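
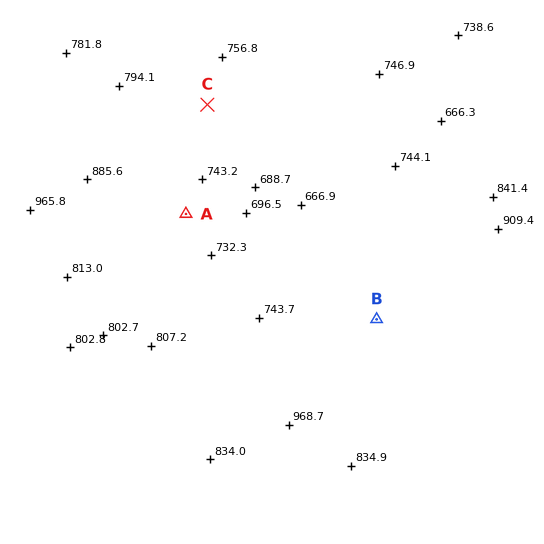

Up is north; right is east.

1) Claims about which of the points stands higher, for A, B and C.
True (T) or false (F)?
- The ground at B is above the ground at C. T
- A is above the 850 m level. F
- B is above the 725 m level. T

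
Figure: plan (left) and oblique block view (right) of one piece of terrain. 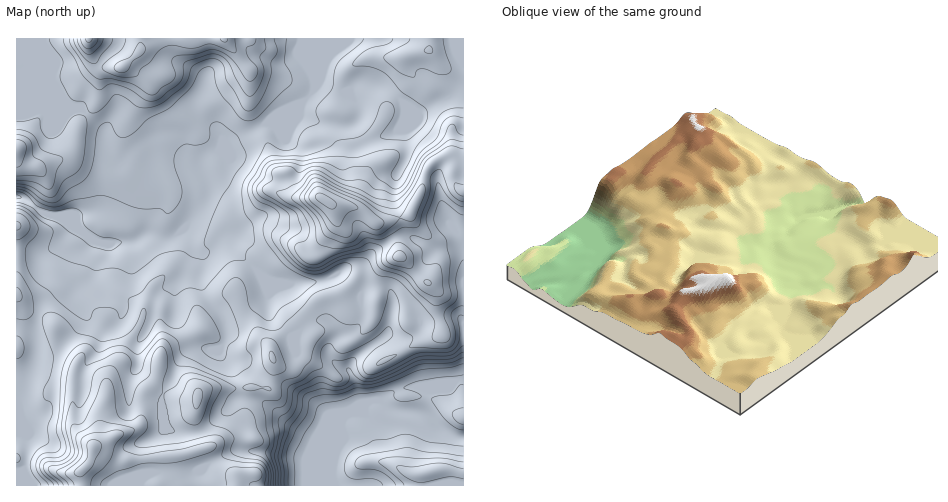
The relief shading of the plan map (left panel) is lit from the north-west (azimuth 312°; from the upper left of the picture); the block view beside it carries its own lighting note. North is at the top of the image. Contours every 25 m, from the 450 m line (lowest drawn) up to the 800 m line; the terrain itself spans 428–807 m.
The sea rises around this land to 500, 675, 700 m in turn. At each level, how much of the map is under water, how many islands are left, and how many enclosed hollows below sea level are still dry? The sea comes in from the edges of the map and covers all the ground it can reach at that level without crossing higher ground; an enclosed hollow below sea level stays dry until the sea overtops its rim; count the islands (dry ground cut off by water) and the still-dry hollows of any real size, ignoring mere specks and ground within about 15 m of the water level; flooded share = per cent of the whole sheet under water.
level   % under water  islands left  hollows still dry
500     9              0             0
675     88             1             0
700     94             1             0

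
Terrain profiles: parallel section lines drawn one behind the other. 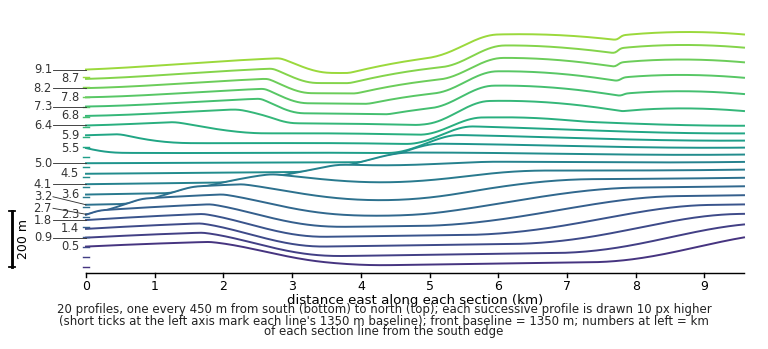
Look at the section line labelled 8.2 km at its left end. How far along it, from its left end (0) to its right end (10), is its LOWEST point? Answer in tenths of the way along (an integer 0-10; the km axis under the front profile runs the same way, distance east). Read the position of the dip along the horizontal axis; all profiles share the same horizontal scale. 4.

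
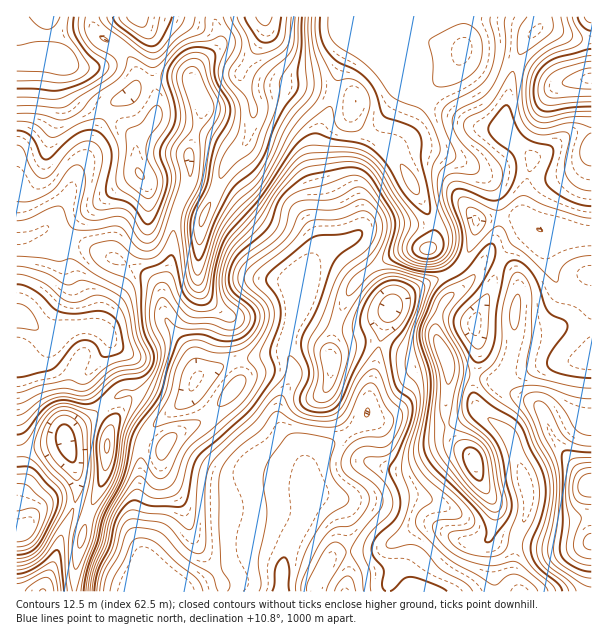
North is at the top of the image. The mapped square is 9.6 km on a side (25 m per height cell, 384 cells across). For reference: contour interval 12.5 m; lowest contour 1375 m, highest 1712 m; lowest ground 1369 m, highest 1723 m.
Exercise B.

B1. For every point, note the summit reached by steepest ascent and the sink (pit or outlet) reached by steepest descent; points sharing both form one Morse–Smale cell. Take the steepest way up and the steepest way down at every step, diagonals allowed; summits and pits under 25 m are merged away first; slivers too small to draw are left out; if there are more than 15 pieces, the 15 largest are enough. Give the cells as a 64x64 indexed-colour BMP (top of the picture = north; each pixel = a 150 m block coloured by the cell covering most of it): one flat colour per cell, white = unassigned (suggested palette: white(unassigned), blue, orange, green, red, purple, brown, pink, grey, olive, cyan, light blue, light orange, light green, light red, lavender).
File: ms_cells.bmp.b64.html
<image width="64" height="64" href="data:image/bmp;base64,Qk12CAAAAAAAAHYAAAAoAAAAQAAAAEAAAAABAAQAAAAAAAAIAAATCwAAEwsAABAAAAAAAAAA////ALR3HwAOf/8ALKAsACgn1gC9Z5QAS1aMAMJ34wB/f38AIr28AM++FwDox64AeLv/AIrfmACWmP8A1bDFAP/wAAERERERERERERERERERERMzMzMzMzMzMzNVVVVV//8AAREREREREREREREREREREzMzMzMzMzMzNVVVVVX//wABERERERERERERERERERETMzMzMzMzMzM1VVVVVf//AAERERERERERERERERERERMzMzMzMzMzMzVVVVVV///wAREREREREREREREREREREzMzMzMzMzMzNVVVVVX///ABERERERERERERERERERETMzMzMzMzMzMzVVVVVf//8AERERERERERERERERERERMzMzMzMzMzMzNVVVVV7///ABEbsREREREREREREREREzMzMzMzMzMzM1VVVVXu//8AG7uxERERERERERERERETMzMzMzMzMzMzNVVVVe7v/wC7u7ERERERERERERERETMzMzMzMzMzMzM1VVVV7u7u4Au7sRERERERERERERETMzMzMzMzMzMzMzVVVVXu7u7gC7u7EREREREREREREzMzMzMzMzMzMzMzNVVVVe7u7uAAu7sRERERERERERETMzMzMzMzMzMzMzNVVVVV7u7u4AC7uxERERERERERERMzMzMzMzMzMzMzM1VVVVXu7u4AALu7EREREREREREREzMzMzMzMzMzMzMzVVVVVe7u7gAAu7sRERERERERERETMzMzMzMzMzMzMzNVVVVVqqquAAC7uxERERERERERERETMzMzMzMzMzMzNVVVVVWqqqoAALu7sRERERERERERERETMzMzMzMzMzM1VVVVVaqqqqAAC7uxEREREREREREREREzMzMzMzMzM1VVVVVVqqqqqgC7u7sRERERERERERERERMzMzMzMzNVVVVVVVWqqqqqqru7tmYREREREREREREREzMzMzMzNVVVVVVVVaqqqqqma7tmZmERERERERERERETMzMzMzM1VVVVVVVVqqqqqmZmZmZmYRERERERERERERMzMzMzMzVVVVVVVVWqqqqqZmZmZmZmERERERERERERETMzMzMzNVVVVVVVVaqqqqpmZmZmZmYhERERERERERERMzMzMzM1VVVVVVVVaqqqZmZmZmZmZiIiEREREREREREzMzMzMzVVVVVVVVVmaqZmZmZmZmZiIiIiIiERERERETMzMzMzNVVVVVVVVWZqZmZmZmZmZmIiIiIiIhERERERMzMzMzM1VVVVVVVVZmZmZmZmZmZmIiIiIiIiERERERETMzMzMzVVVVVVVVVmZmZmZmZmZmIiIiIiIiIhERERERMzMzMzNVVVzMzFVWZmZmZmZmZmYiIiIiIiIiEREREREzMzMzM1VVzMzMzMZmZmZmZmZmYiIiIiIiIiIRERERERMzMzMzNVVczMzMxmZmZmZmZmZiIiIiIiIiIhERERERETMzMzM1VVzMzMzGZmZmZmZmZmIiIiIiIiIiIREREREREzMzMzNVXMzMAAZmZmZmZmZmRCIiIiIiIiIhEREREREREzADM1VczMAABmZmZmZmZmREIiIiIiIiIiEREREREREREAAzVczMwAAGZmZmZmZkREQiIiIiIiIiIhERERERERGIAAM8zMwAAAZmZmZmZERERCIiIiIiIiIiEREREREREYiAAAzMzAAABmZmZmREREREIiIiIiIiIiIhEREREREYiIgAAMzMAAAEZmZEREREREQiIiIiIiIiIiERERERERiIiAAADMwAAAREREREREREREIiIiIiIiIiIRERERERGIiIAAAA3d3d1EREREREREREQiIiIiIiIiIhEREREREYiIiAAA3d3d3URERERERERERCIiIiIiIiIiERERERERiIiIiIjd3d3dREREREREREREIiIiIiIiIiIRERERERiIiIiIiN3d3d1ERERERERERERCIiIiIiIiIhERERERGIiIiIiIjd3d3UREREREREREREIiIiIiIiIiERERERGIiIiIiIiN3d3dREREREREREREQiIiIiIiIiIRERERGIiIiIgYiBd3fd1ERERERERERERCIiIiIiIiIhEREREYiIiIERERF3d3fUREREREREREREIiIiIiIiIhERERERiIiBEREREXd3d3REREREREREREQiIiIiIiIiEREREREREREREREXd3d3dEREREREREREREIiIiIiIiIhEREREREREREREXd3d3d0REREREREREREQiIiIiIiIiEREREREREREREXd3d3d3RERERERERERERCIiIiIiIiIRERERERERERERd3d3d3dEREREREREREREQiIiIiIiIiERERERERERERF3d3d3d0RERERERERERERCIiIiIiIiIRERERERERERERd3d3d3RERERERERERERCIiIiIiIiIhERERERERERERF3d3d3dEREREREREREREIiIiIiIiIiIREREREREREREXd3d3d0REREREREmZmZkiIiIiIiIiIhERERERERERERd3d3d3RERERERESZmZmSIiIiIiIiIiERERERERERERF3d3d3dERERERESZmZmZkiIiIiIiIiIhERERERERERERd3d3d0RERERESZmZmZmZIiIiIiIiIiERERERERERERF3d3d3RERERESZmZmZmZmSIiIiIiIiIhERERERERERERd3d3dERERESZmZmZmZmSIiIiIiIiIiEREREREREREREXd3d0RERERJmZmZmZmZIiIiIiIiIiIRERERERERERERd3d3"/>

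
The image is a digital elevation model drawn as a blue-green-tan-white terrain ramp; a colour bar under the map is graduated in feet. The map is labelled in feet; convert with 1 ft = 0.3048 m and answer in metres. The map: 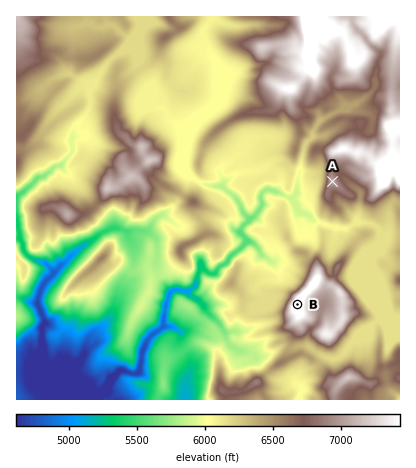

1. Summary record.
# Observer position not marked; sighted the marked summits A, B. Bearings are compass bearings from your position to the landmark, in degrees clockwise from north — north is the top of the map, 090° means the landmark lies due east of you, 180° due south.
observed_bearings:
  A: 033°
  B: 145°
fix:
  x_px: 274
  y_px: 271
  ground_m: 1835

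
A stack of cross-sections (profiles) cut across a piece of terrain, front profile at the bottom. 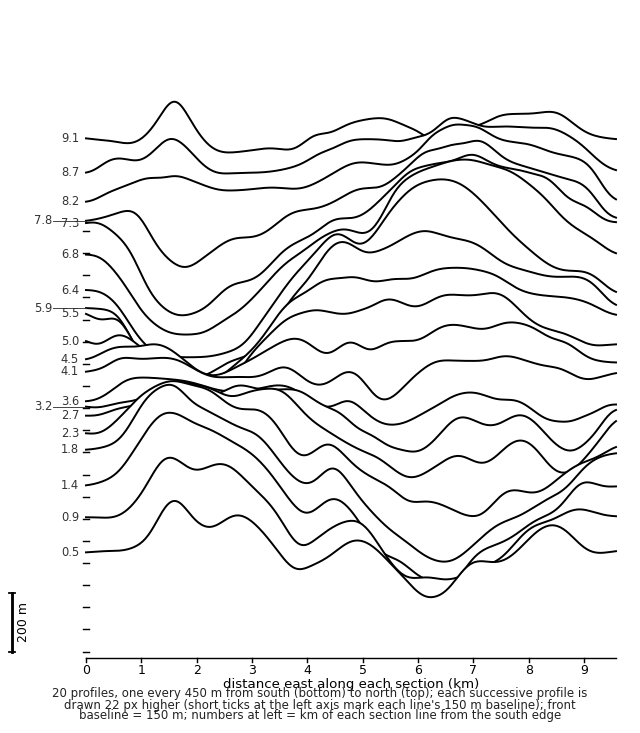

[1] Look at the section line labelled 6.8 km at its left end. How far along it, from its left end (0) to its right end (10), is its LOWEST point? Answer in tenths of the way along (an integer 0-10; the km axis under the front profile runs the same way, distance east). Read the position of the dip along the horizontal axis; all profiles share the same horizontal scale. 2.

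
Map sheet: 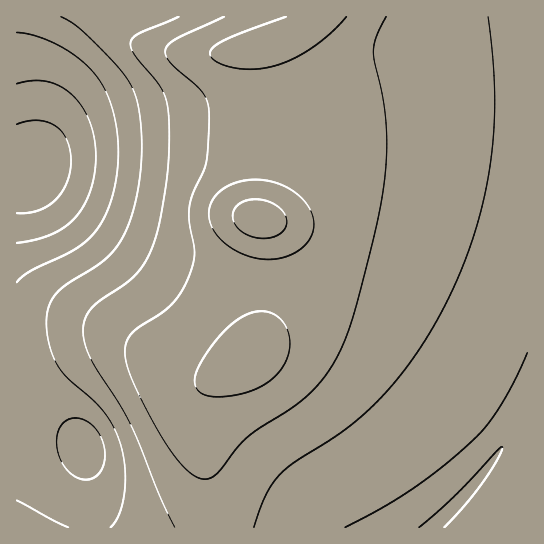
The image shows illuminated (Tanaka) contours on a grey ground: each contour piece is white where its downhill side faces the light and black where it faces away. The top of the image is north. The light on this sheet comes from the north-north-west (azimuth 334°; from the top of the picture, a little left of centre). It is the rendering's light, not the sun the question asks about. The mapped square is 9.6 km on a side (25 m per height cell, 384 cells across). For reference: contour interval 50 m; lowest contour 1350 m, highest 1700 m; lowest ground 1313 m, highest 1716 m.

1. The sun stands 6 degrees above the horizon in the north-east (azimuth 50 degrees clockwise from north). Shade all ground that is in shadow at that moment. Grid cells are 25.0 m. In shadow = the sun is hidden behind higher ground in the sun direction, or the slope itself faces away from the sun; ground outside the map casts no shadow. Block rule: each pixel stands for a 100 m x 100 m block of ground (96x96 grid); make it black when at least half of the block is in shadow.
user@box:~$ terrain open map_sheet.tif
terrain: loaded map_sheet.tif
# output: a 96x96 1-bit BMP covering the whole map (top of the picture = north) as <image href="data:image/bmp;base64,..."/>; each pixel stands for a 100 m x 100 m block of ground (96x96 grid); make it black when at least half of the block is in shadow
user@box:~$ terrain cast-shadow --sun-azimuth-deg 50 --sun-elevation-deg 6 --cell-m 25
<image width="96" height="96" href="data:image/bmp;base64,Qk2+BAAAAAAAAD4AAAAoAAAAYAAAAGAAAAABAAEAAAAAAIAEAAATCwAAEwsAAAIAAAAAAAAA////AAAAAAAAAAAAAAAAAAAAAAAAAAAAAAAAAAAAAAAAAAAAAAAAAAAAAAAAAAAAAAAAAAAAAAAAAAAAAAAAAAAAAAAAAAAAAAAAAAAAAAAAAAAAAAAAAAAAAAAAAAAAAAAAAAAAAAAAAAAAAAAAAAAAAAAAAGAAAAAAAAAAAAAAA/wAAAAAAAAAAAAAB/8AAAAAAAAAAAAAD/+AAAAAAAAAAAAAH//AAAAAAAAAAAAAP//AAAAAAAAAAAAAP//AAAAAAAAAAAAAP//AAAAAAAAAAAAAP//AAAAAAAAAAAAAP//AAAAAAAAAAAAAP/+AAAAAAAAAAAAAP/+AAAAAAAAAAAAAP/+AAAAAAAAAAAAAP/8AAAAAAAAAAAAAP/4AAAAAAAAAAAAAH/4AAAAAAAAAAAAAH/wAAAAAAAAAAAAAD/gAAAAAAAAAAAAAD/AAAAAAAAAAAAAAB8AAAAAAAAAAAAAAAAAAAAAAAAAAAAAAAAAAAAAAAAAAAAAAAAAAAAAAAAAAAAAAAAAAAAAAAAAAAAAAAAAAAAAAAAAAAAAAAAAAAAAAAAAAAAAAAAAAAAAAAAAAAAAAAAAAAAAAAAAAAAAAAAAAAAAAAAAAAAAAAAAAAAAAAAAAAAAAAAAAAAAAAAAAAAAAAAAAAAAAAAAAAAAAAAAAAAAAAAAAAAAAAAAAAAAAAAAAAAAAAAAAAAAAAAAAAAAAAAAAAAAAAAAAAAAAAAAAAAAAAAAAAAAAAAAAAAAAAAAAAAAAAAAAAAAAAAAAAAAAAAAAAAAAAAAAAAAAAAAAAAAAAAAAAAAAAAAAH+AAAAAAAAAAAAAAf/gAAAAAAAAAAAAA//wAAAAAAAAAAAAA//gAAAAAAAAAAAAA//AAAAAAAAAAAAAA/8AAAAAAAAAAAAAA/wAAAAAAAAAAAAAAfgAAAAAAAAAAAAAAPAAAAAAAAAAAAAAAAAAAAAAAAAAAAAAAAAAAAAAAAAAAAAAAAAAAAAAAAAAAAAAAAAAAAAAAAAAAAAAAAAAAAAAAAAAAAAAAAAAAAAAAAAAAAAAAAAAAAAAAAAAAAAAAAAAAAAAAAAAAAAAAAAAAAAAAAAAAAAAAAAAAAAAAAAAAAAAAAAAAAAAAAAAAAAAAAAAAAAAAAAAAAAAAAAAAAAAAAAAAAAAAAAAAAAAAAAAAAAAAAAAAAAAAAAAAOAAAAAAAAAAAAAAAfgAAAAAAAAAAAAAAfwAAAAAAAAAAAAAAf8AAAAAAAAAAAAAAP/AAAAAAAAAAAAAAP/wAAAAAAAAAAAAAP/8AAAAAAAAAAAAAP//AAAAAAAAAAAAAP//wAAAAAAAAAAAAP//8AAAAAAAAAAAAP//+AAAAAAAAAAAAP///AAAAAAAAAAAAf//+AAAAAAAAAAAAf//wAAAAAAAAAAAAf/8AAAAAAAAAAAAA//AAAAAAAAAAAAAA/4AAAAAAAAAAAAAA/AAAAAAAAAAAAAAA4AAAAAAAAAAAAAAAAAAAAAAAAAAAAAAAAAAAAAAAAAAAAAAAAAAAAAAAAAAAAAA="/>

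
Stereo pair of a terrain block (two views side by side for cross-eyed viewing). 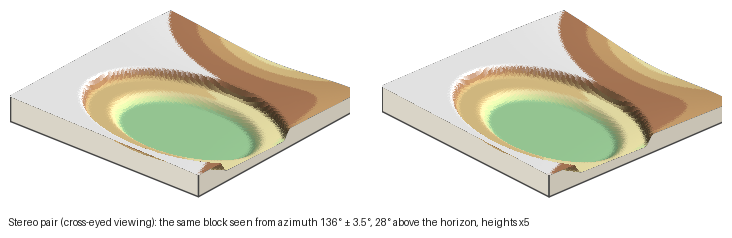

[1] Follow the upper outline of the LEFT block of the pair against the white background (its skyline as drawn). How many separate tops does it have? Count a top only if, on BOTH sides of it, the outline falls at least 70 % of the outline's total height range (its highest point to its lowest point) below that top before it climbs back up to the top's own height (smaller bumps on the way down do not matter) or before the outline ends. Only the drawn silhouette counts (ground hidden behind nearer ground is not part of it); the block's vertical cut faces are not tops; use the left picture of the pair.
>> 1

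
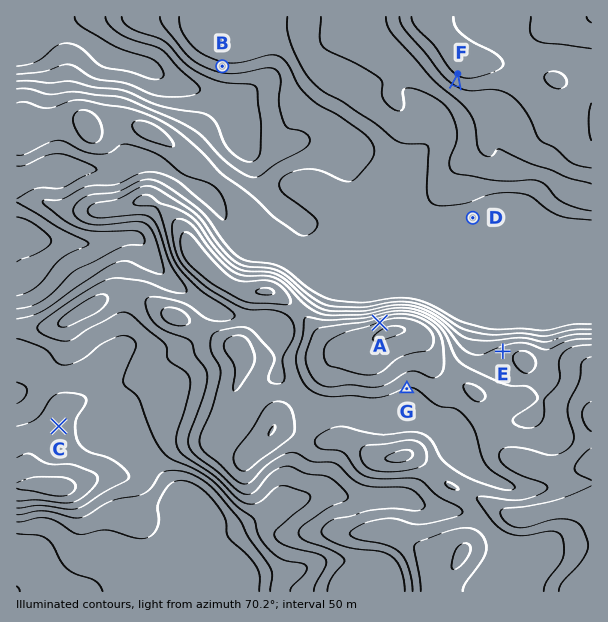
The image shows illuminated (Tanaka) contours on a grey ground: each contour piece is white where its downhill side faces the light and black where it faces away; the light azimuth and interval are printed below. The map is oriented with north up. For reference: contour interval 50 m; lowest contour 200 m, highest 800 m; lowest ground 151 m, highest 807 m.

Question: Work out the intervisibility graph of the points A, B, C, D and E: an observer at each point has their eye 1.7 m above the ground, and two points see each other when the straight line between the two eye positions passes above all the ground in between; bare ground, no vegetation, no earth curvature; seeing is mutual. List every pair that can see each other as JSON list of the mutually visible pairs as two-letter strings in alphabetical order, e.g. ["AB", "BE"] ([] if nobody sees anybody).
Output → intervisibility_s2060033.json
["AB", "AD", "BE", "DE"]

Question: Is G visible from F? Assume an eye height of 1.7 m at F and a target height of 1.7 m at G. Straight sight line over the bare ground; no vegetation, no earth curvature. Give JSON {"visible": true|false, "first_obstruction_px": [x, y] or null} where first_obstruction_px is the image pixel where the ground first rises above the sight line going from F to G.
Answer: {"visible": false, "first_obstruction_px": [419, 314]}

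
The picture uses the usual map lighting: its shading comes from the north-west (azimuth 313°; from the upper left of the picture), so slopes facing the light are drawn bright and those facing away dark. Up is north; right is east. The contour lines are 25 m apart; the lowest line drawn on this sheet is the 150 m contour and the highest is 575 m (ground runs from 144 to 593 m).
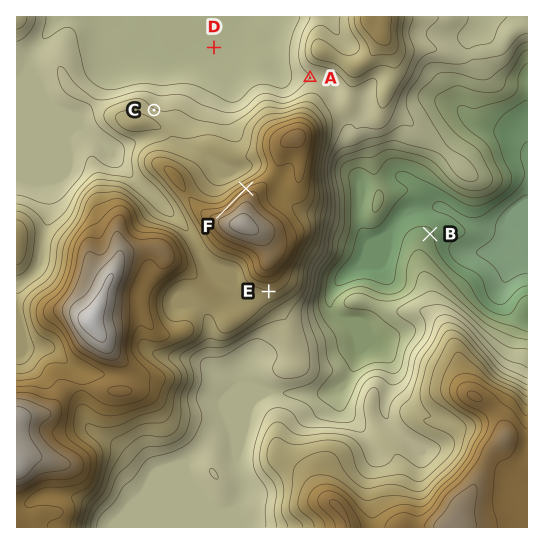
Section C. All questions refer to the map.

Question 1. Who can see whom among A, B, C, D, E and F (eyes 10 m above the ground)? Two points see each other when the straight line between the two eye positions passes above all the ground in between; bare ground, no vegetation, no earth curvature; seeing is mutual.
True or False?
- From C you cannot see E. True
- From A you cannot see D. False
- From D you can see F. True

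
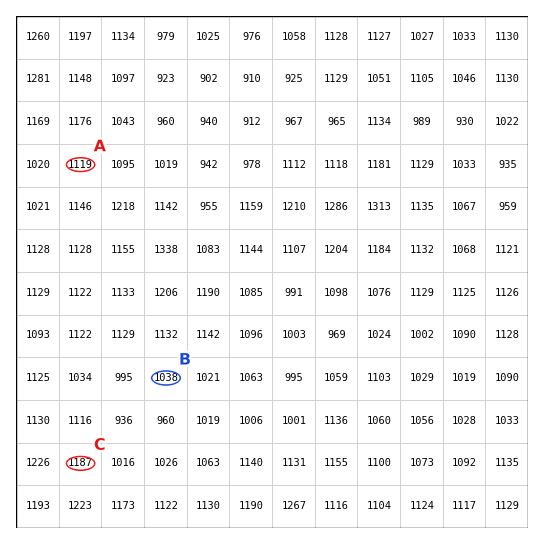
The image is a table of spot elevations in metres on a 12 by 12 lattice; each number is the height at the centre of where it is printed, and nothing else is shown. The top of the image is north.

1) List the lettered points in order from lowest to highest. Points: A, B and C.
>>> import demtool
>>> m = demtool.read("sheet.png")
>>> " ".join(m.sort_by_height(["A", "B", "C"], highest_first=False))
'B A C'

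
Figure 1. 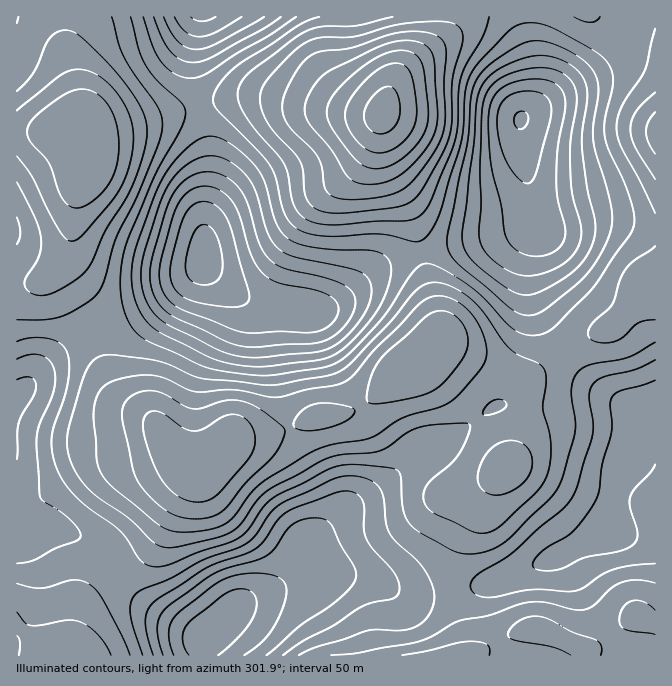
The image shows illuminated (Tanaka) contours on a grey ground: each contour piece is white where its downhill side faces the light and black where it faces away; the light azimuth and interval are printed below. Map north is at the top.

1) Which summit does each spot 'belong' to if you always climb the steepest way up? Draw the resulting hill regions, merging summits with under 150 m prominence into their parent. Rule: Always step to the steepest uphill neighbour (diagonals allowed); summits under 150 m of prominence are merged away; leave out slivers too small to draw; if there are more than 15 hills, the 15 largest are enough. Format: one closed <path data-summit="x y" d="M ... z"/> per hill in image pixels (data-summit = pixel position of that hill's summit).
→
<path data-summit="222 452" d="M655 16l-126 1 0 16 5 24 2 28-3 15-12 18 0 29 10 53 5 15 0 5-4 4-32 12-82 17-31 10-13 8-30 27-26 13-46-3-20-5-28-19-18-17-2-6-1 4-16 16-28 20-35 18-37 12-27 18-22 23-7 10-15 13 0 145 8 1 11-3 15-9 10 0 35 15 14 14 24 34 14 12 40 25 13 7 7 0 35-33 40-17 23-13 60 5 15 5 22 11 22 0 23-5 25-1 26-7 54-22 55-28 4-9 0-14 5-23 17-37 1-35 5-5 17-10z"/><path data-summit="382 113" d="M655 399l-16 9-5 5-1 35-17 37-7 43-57 31-28 12-42 15-35 3-23 5-22 0-22-11-15-5-60-5-23 13-40 17-35 33-7 0-41-23-24-19-16-19-10-17-14-14-35-15-10 0-15 9-19 4 0 113 639 1z"/><path data-summit="84 130" d="M199 16l-183 1 1 377 14-12 7-10 22-23 14-10 13-8 37-12 26-13 37-25 16-16 1-5 0-50 5-32 0-26-16-79 0-21z"/>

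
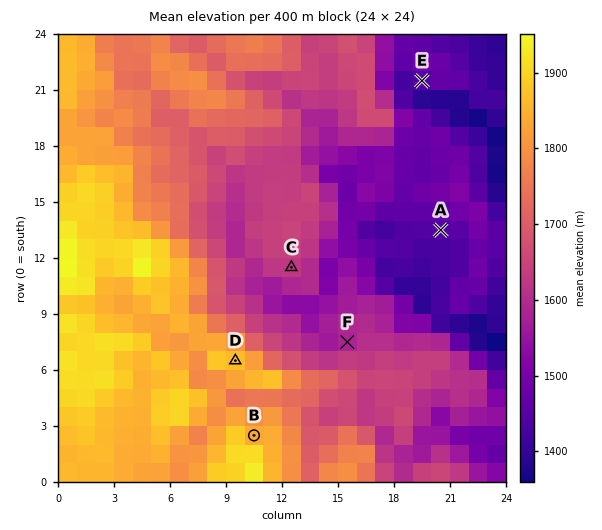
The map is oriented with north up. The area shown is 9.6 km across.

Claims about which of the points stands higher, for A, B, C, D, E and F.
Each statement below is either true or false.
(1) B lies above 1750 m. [true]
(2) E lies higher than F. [false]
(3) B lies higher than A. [true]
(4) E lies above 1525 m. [false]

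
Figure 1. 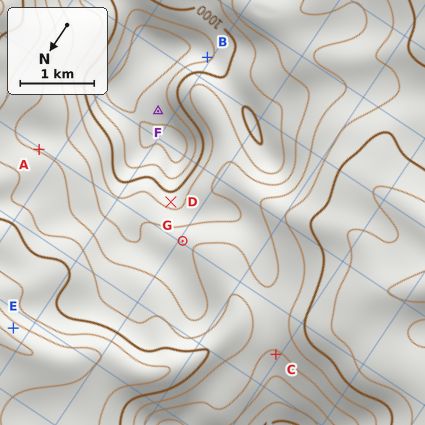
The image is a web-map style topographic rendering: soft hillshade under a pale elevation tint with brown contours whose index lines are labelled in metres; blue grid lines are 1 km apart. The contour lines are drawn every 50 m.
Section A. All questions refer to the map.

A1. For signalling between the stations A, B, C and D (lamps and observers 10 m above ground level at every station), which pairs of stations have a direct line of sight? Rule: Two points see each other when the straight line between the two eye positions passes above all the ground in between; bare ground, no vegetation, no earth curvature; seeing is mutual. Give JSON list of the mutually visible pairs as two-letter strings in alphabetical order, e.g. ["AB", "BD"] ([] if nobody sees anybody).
["BC", "CD"]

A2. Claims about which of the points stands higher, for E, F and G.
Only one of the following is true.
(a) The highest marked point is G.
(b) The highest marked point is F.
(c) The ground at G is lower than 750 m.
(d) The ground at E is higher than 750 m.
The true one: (b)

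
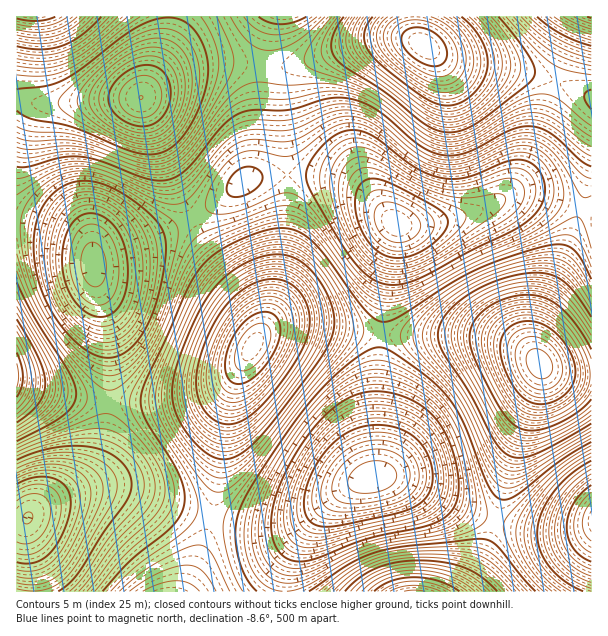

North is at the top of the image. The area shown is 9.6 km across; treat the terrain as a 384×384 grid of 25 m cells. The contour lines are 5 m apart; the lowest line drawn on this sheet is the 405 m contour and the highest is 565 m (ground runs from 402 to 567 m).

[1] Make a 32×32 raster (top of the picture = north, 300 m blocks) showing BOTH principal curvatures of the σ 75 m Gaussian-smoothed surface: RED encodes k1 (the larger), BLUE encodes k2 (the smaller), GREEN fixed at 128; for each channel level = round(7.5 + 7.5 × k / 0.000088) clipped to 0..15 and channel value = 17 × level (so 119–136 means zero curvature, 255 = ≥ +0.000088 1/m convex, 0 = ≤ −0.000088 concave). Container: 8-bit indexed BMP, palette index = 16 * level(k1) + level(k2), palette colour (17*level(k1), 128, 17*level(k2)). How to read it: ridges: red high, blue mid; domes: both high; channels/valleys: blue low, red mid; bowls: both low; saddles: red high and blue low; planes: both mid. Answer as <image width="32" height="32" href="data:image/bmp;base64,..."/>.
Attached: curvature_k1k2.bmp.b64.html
<image width="32" height="32" href="data:image/bmp;base64,Qk02CAAAAAAAADYEAAAoAAAAIAAAACAAAAABAAgAAAAAAAAEAAATCwAAEwsAAAABAAAAAAAAAIAAABGAAAAigAAAM4AAAESAAABVgAAAZoAAAHeAAACIgAAAmYAAAKqAAAC7gAAAzIAAAN2AAADugAAA/4AAAACAEQARgBEAIoARADOAEQBEgBEAVYARAGaAEQB3gBEAiIARAJmAEQCqgBEAu4ARAMyAEQDdgBEA7oARAP+AEQAAgCIAEYAiACKAIgAzgCIARIAiAFWAIgBmgCIAd4AiAIiAIgCZgCIAqoAiALuAIgDMgCIA3YAiAO6AIgD/gCIAAIAzABGAMwAigDMAM4AzAESAMwBVgDMAZoAzAHeAMwCIgDMAmYAzAKqAMwC7gDMAzIAzAN2AMwDugDMA/4AzAACARAARgEQAIoBEADOARABEgEQAVYBEAGaARAB3gEQAiIBEAJmARACqgEQAu4BEAMyARADdgEQA7oBEAP+ARAAAgFUAEYBVACKAVQAzgFUARIBVAFWAVQBmgFUAd4BVAIiAVQCZgFUAqoBVALuAVQDMgFUA3YBVAO6AVQD/gFUAAIBmABGAZgAigGYAM4BmAESAZgBVgGYAZoBmAHeAZgCIgGYAmYBmAKqAZgC7gGYAzIBmAN2AZgDugGYA/4BmAACAdwARgHcAIoB3ADOAdwBEgHcAVYB3AGaAdwB3gHcAiIB3AJmAdwCqgHcAu4B3AMyAdwDdgHcA7oB3AP+AdwAAgIgAEYCIACKAiAAzgIgARICIAFWAiABmgIgAd4CIAIiAiACZgIgAqoCIALuAiADMgIgA3YCIAO6AiAD/gIgAAICZABGAmQAigJkAM4CZAESAmQBVgJkAZoCZAHeAmQCIgJkAmYCZAKqAmQC7gJkAzICZAN2AmQDugJkA/4CZAACAqgARgKoAIoCqADOAqgBEgKoAVYCqAGaAqgB3gKoAiICqAJmAqgCqgKoAu4CqAMyAqgDdgKoA7oCqAP+AqgAAgLsAEYC7ACKAuwAzgLsARIC7AFWAuwBmgLsAd4C7AIiAuwCZgLsAqoC7ALuAuwDMgLsA3YC7AO6AuwD/gLsAAIDMABGAzAAigMwAM4DMAESAzABVgMwAZoDMAHeAzACIgMwAmYDMAKqAzAC7gMwAzIDMAN2AzADugMwA/4DMAACA3QARgN0AIoDdADOA3QBEgN0AVYDdAGaA3QB3gN0AiIDdAJmA3QCqgN0Au4DdAMyA3QDdgN0A7oDdAP+A3QAAgO4AEYDuACKA7gAzgO4ARIDuAFWA7gBmgO4Ad4DuAIiA7gCZgO4AqoDuALuA7gDMgO4A3YDuAO6A7gD/gO4AAID/ABGA/wAigP8AM4D/AESA/wBVgP8AZoD/AHeA/wCIgP8AmYD/AKqA/wC7gP8AzID/AN2A/wDugP8A/4D/AGJiY3WFpqa2tranl5WTkpGy1Pf6/P386tfGpoaGhXRUUmJkdpanp6e3t7e3lpOBgJCixejq29nW1MO0pJRzU0JBUmV2l6eXl6a2xsallHFwgJCitLamtMLR0dLDo3JSMTBCZIaWloaGlbXV1cWUcnBwgICQgYGAoMDg8uPCglEwMEBihJSVhXWEtNTl1aSDYGBgcHBgUGCAsOHy89OSUTAwQGGCk4N0Y4Oj1PTltIRiYFBgYFBAQGCR0/T086JRMEBQcIGDc2Njc6PU9PXFlGNSUVFQQDAxQoPU9fX0w2IxYXCBkoN0ZWR0pdX19dWVZFNSQ0NCMjJDZbX29fXklFOTorKjlISEhJWn1/f21qZ1Y1JTVFRTUlJllub29va3htXj49PEtLO0tcjp+fjnp3VjYmNkZGRjYmSGx/f4+drI9vTz8+PSwsPV2Pr6+fm4hnNycnSEdHNzdIa46fv8/fr39fPi0sLCwsXY+vr6+dmXhIKSk5SUlIOElrjr/f7++/j108GxoaGitMfp+vr6+riloqKytLS0tLXG2Pv9/v37yLWikYCBgYKUp9n6+/v66cbDwdLT5OTl5uf5+/z9/OuXdGFgYGFiY3SGqer7+/v66OTi4fLz9PX3+Pr7/Pv7yYVjUVBQUVNUdJWnyvv8/Pvp5eLh4eL09vf5+uz7+ujGk2JBQFBSVGSDo7XI2vv7+9rHw8DAwsTG2NnKy+n35sSjY0FQUFJlhZSzs7XI6fr62qiUgYBxc4WXqKi41/X007R0UlBQU2WVpLOys7XH9/fXl2RRQDFBcoKTlKXE5PPjxIRSUFBTdaSzsrGSk7XV9dWkYzEgIEBwkJCBgqPT8/TUlFJAMEODs8PCoYGCk8Pk1KNyQDAwUICQkHBgcrLj9OSjYkAxQpPD0sKRcGGCstPTo3FgUFBwoLCQcFBRktP05LNyUEFTo+PjwpFgUXKiw8OTcXBwgZPDwqBwUEFyw+TltJNxYna29fXEglFSY6PDtIRycICTttbVs3FQQGOk1ce2tKKkqNn5+LaEYlJklLSkdGFggZTH+Oi2g2BgY5XHusfV1OXp7PzruJWCc3WWtpV0UVBihdj5+bmVgYGDprnZ5/X09vr9/ty5pJKTlpinlnNhUGOG2Pn6yqaiobPG2ejm9fT3+v3968i0oqOmqLi2o4FxdKfo+vvKxsPS1Obo59XU1Nfa7Pvpx7SztLbHx9XTwqOm2Pn6+9rW1OPk9ufGtKSkp7nZ6djGpaW1tcbW5PPz9vn6+/v76dbV5OXm1pWEg3SGp8fX1ramlqW1tcTj8/X4+/z8/PvYxsXFxcWldHNjZHWmtsbGtpeHlaSjs9P09/r8/f386sinlqallYU="/>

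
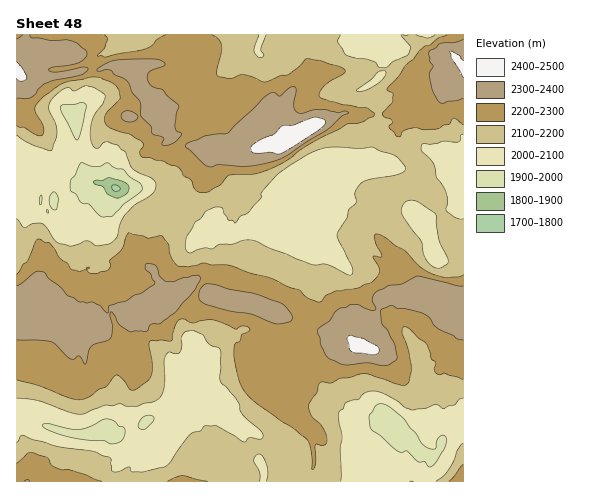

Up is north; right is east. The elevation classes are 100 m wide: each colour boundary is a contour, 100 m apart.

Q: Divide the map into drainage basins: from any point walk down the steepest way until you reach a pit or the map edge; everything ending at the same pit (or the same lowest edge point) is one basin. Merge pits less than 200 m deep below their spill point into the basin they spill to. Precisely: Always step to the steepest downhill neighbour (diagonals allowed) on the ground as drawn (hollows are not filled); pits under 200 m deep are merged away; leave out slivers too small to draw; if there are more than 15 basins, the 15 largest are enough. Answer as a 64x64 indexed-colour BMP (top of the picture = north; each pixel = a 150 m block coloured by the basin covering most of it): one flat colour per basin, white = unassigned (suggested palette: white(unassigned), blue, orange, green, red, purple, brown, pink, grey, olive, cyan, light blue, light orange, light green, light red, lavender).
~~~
<image width="64" height="64" href="data:image/bmp;base64,Qk12CAAAAAAAAHYAAAAoAAAAQAAAAEAAAAABAAQAAAAAAAAIAAATCwAAEwsAABAAAAAAAAAA////ALR3HwAOf/8ALKAsACgn1gC9Z5QAS1aMAMJ34wB/f38AIr28AM++FwDox64AeLv/AIrfmACWmP8A1bDFACIiIiIiIiIiIiIiIiIiIiIiIiIiIjMzMzMzMzMzMzMzIiIiIiIiIiIiIiIiIiIiIiIiIiIiMzMzMzMzMzMzMzMiIiIiIiIiIiIiIiIiIiIiIiIiIiIjMzMzMzMzMzMzMyIiIiIiIiIiIiIiIiIiIiIiIiIiIiMzMzMzMzMzMzMzIiIiIiIiIiIiIiIiIiIiIiIiIiIiMzMzMzMzMzMzMzMiIiIiIiIiIiIiIiIiIiIiIiIiIiIzMzMzMzMzMzMzMyIiIiIiIiIiIiIiIiIiIiIiIiIiIiMzMzMzMzMzMzMzIiIiIiIiIiIiIiIiIiIiIiIiIiIiMzMzMzMzMzMzMzMiIiIiIiIiIiIiIiIiIiIiIiIiIjMzMzMzMzMzMzMzMyIiIiIiIiIiIiIiIiIiIiIiIiIjMzMzMzMzMzMzMzMzIiIiIiIiIiIiIiIiIiIiIiIiIiMzMzMzMzMzMzMzMzMiIiIiIiIiIiIiIiIiIiIiIiIjMzMzMzMzMzMzMzMzMyIiIiIiIiIiIiIiIiIiIiIiIjMzMzMzMzMzMzMzMzMzIiIiIiIiIiIiIiIiIiIiIiIzMzMzMzMzMzMzMzMzMzMiIiIiIiIiIiIiIiIiIiIiIzMzMzMzMzMzMzMzMzMzMyIiIiIiIiIiIiIiIiIiIiIjMzMzMzMzMzMzMzMzMzMzIiIiIiIiIiIiIiIiIiIiIiMzMzMzMzMzMzMzMzMzMzMiIiIiIiIiIjMiIiIiIiIiIjMzMzMzMzMzMzMzMzMzMyIiIiIiIiIjMyIiIiIiIiIjMzMzMzMzMzMzMzMzMzMzIiIiIiIiIjMzIiIiIiIiIiMzMzMzMzMzMzMzMzMzMzMiIiIiEREjMzMiIiIiIiIiIzMzMzMzMzMTMzMzMzMzMyIiIiIRERMzMiIiIiIiIiIzMzMzMzERERMzMzMzMzMzIiIiIREREzMzIiIiIiIiIjMzMzMRERERETMzMzMzMzMSIRIRERETMzMiIiIiIiIiMzMzMREREREREzMzMzMzMxERERERERExERESIiIiIiIzMRERERERERERMzMzMzMzEREREREREREREREiIiIiIhEREREREREREREzMzMzMRERERERERERERERERIiIiIREREREREREREREREzEzMxERERERERERERERERESIRERERERERERERERERERERERERERERERERERERERERERERERERERERERERERERERERERERERERERERERERERERERERERERERERERERERERERERERERERERERERERERERERERERERERERERERERERERERERERERERERERERERERERERERERERERERERERERERERERERERERERERERERERERERERERERERERERERERERERERERERERERERERERERERERERERERERERERERERERERERERERERERERERERERERERERERERERERERERERERERERERERERERERERERERERERERERERERERERERERERERERERERERERERERERERERERERERERERERERERERERERERERERERERERERERERERERERERERERERERERERERERERERERERERERERERERERERERERERERERERERERERERERERERERERERERERERERERERERERERERERERERERERERERERERERERERERERERERERERERERERERERERERERERERERERERERERERERERERERERERERERERERERERERERERERERERERERERERERERERERERERERERERERERERERERERERERERERERERERERERERERERERERERERERERERERERERERERERERERERERERERERERERERERERERERERERERERERERERERERERERERERERERERERERERERERERERERERERERERERERERERERERERERERERERERERERERERERERERERERERERERERERERERERERERERERERERERERERERERERERERERERERERERERERERERERERERERERERERERERERERERERERERERERERERERERERERERERERERERERERERERERERERERERERERERERERERERERERERERERERERERERERERERERERERERERERERERERERERERERERERERERERERERERERERERERERERERERERERERERERERERERERERERERERERERERERERERERERERERERERERERERERERERERERERERERERERERERERERERERERERERERERERERERERERERERERERERERERERERERERERERERERERERERERERERERERERERERERERERERERERERERERERERERERERERERERERERERERERERERERERERERERERERERERERERERERERERERERERERERERERERERERERERERERERERERERERERERERERERERERERERERERERERERERERERERERERERERERERERERERERERERERERERERERERERERERERERERERERERERERERERERERERERERERERERERERERERERERERERERERERERERERERERERERERERERERERERERERERERERERERERERERERERERERERERERERERERERERERERERERER"/>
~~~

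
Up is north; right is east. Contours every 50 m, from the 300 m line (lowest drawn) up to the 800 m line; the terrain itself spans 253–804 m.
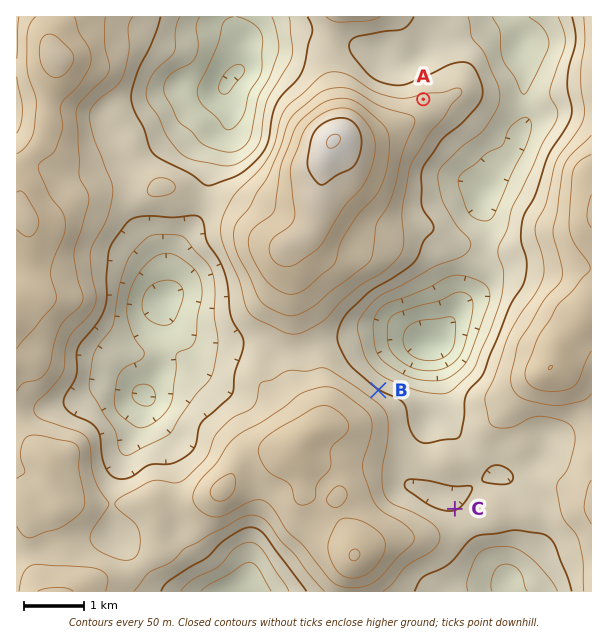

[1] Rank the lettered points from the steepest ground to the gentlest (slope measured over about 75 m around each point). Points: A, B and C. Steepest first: B A C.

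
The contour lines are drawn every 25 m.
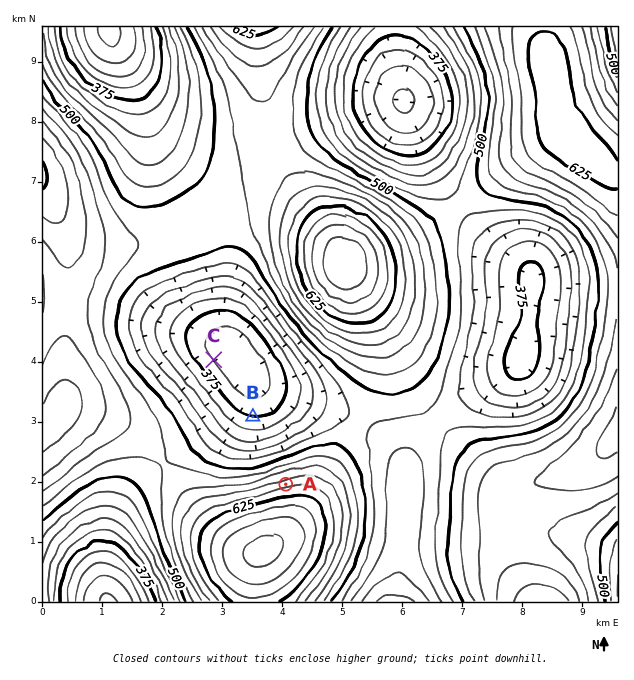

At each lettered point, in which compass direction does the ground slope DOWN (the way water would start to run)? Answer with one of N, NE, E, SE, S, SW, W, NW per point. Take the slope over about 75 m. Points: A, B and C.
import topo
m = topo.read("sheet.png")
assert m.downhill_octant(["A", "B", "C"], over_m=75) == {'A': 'N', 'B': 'N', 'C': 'NE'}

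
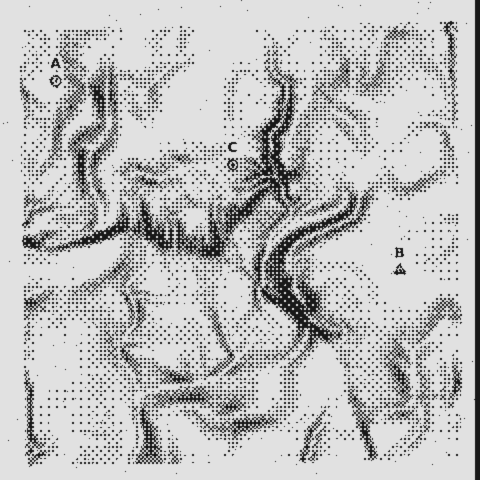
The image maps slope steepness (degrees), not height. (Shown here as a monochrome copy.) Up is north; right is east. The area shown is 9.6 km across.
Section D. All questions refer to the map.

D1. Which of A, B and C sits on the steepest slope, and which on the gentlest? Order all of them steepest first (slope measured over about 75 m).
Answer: C A B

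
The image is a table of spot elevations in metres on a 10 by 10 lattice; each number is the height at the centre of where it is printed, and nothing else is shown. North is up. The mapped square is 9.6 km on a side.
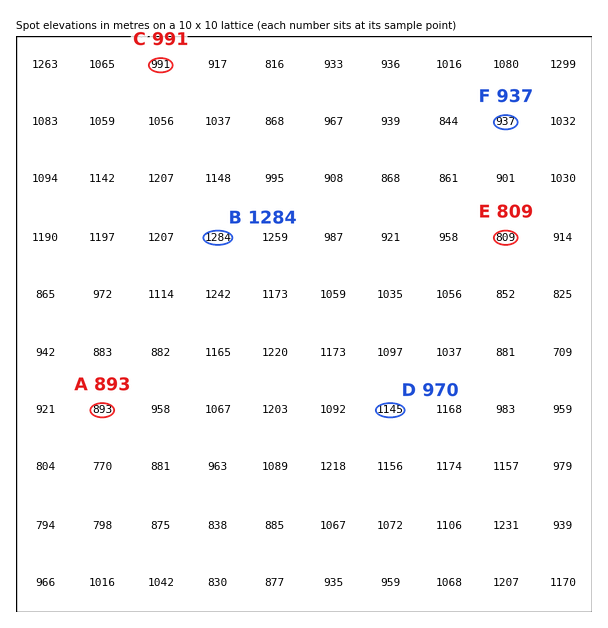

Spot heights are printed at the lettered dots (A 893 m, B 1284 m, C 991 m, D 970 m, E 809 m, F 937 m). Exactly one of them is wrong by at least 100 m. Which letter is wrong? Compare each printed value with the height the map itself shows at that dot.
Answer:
D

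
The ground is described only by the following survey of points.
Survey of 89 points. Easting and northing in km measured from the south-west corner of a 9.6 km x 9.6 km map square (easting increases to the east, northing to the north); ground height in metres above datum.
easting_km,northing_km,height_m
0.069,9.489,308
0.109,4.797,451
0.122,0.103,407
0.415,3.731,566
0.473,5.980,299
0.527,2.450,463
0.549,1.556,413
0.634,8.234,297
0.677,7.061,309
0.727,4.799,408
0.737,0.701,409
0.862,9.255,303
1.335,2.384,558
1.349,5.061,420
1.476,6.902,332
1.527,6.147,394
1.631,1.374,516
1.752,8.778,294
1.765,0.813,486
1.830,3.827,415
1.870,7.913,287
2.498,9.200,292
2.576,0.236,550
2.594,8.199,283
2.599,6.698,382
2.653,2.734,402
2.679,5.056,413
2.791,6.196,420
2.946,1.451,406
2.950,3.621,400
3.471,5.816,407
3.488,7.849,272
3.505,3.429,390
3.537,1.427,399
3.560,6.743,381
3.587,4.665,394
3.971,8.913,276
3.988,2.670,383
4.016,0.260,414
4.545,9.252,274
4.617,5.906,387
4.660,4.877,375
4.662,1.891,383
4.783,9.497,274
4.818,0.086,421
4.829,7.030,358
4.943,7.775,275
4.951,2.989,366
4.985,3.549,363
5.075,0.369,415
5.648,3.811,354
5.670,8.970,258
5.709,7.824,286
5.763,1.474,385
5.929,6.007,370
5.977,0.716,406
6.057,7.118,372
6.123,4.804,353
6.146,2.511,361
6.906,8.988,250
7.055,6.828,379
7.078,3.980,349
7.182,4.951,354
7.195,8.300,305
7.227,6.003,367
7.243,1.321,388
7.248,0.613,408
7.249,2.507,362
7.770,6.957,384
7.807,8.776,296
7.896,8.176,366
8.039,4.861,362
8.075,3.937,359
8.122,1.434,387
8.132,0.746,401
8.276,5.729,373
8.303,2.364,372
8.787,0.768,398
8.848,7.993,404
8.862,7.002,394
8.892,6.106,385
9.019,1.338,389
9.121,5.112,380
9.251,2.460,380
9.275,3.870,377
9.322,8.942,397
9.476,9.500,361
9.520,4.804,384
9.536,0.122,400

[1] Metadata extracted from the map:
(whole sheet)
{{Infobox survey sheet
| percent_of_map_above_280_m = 92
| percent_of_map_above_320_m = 79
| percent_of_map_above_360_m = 67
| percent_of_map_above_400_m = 28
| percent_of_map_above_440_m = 8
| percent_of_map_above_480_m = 6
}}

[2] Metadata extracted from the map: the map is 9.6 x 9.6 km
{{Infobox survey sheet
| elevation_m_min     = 250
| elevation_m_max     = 570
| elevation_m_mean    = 375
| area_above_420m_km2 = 10.9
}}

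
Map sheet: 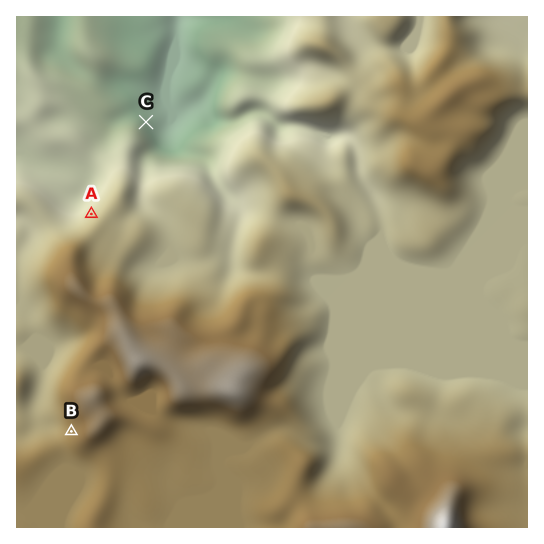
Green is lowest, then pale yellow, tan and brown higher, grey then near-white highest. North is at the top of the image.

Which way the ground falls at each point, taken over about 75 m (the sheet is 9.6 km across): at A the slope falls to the NW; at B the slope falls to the W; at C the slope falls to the NE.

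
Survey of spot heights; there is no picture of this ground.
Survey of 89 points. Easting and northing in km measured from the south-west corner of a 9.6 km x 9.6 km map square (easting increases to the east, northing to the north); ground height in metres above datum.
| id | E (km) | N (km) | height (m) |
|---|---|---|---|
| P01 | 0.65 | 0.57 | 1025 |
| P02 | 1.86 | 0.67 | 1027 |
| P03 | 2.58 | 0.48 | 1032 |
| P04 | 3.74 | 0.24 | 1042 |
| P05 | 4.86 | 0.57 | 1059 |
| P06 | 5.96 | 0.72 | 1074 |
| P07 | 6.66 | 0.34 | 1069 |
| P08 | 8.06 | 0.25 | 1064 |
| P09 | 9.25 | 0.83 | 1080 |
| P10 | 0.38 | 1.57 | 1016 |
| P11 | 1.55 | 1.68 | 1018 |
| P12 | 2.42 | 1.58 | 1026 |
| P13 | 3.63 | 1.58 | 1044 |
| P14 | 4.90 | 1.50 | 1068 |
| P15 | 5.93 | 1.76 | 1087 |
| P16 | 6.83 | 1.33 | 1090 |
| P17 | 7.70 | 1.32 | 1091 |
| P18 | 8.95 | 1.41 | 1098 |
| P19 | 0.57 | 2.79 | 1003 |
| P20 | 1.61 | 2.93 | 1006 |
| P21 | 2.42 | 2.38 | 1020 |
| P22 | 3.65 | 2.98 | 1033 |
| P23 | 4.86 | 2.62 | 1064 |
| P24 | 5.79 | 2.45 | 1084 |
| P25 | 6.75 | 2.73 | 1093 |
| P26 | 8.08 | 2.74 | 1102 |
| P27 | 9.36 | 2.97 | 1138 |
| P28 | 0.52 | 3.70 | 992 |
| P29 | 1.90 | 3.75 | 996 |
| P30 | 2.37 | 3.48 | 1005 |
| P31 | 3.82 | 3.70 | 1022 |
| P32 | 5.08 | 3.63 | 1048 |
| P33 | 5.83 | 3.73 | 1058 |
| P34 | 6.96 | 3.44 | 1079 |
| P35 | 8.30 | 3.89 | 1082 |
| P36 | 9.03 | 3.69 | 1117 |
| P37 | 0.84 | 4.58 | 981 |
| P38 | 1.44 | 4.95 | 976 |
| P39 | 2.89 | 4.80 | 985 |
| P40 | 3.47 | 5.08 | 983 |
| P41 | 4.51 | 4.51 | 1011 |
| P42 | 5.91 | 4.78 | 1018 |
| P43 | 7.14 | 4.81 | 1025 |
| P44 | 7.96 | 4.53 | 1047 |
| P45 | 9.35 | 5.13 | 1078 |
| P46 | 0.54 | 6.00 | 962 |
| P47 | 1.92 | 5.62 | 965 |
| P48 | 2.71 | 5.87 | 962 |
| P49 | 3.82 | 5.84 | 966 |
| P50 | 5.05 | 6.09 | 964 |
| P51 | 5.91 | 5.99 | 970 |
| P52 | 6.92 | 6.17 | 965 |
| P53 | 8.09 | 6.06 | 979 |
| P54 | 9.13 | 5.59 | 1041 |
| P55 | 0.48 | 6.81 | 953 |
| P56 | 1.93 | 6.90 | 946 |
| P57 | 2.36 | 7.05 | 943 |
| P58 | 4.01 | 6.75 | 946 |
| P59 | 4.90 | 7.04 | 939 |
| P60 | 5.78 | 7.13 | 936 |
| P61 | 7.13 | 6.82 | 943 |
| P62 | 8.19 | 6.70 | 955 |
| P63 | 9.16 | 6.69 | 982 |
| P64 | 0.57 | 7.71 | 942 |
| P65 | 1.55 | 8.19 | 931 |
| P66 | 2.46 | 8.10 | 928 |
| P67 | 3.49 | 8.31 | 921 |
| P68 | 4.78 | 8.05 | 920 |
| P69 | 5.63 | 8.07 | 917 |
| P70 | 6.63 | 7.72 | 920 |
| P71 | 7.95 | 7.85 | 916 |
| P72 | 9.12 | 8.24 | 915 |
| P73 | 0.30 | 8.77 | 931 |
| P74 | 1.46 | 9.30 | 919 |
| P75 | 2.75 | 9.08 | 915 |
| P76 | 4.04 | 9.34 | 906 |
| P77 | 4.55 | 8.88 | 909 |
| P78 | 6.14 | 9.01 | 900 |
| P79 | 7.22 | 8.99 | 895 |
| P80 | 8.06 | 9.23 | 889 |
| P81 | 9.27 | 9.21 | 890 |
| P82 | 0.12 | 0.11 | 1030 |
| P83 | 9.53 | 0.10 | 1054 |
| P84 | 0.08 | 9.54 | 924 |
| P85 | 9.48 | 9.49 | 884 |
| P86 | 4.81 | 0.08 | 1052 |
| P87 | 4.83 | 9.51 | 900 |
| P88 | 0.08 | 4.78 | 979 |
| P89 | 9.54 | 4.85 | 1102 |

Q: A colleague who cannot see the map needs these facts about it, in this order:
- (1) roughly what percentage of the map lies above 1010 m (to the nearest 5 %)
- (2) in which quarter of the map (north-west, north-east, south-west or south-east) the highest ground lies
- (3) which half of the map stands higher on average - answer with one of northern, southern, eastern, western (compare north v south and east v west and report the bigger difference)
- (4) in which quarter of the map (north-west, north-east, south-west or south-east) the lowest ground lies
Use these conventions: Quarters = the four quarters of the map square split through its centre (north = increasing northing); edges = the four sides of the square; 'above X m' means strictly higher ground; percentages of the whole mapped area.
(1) Ground above 1010 m makes up about 45 % of the sheet.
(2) The highest ground is in the south-east quarter.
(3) Taken as a whole, the southern half is higher than the northern.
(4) The lowest point lies in the north-east quarter of the map.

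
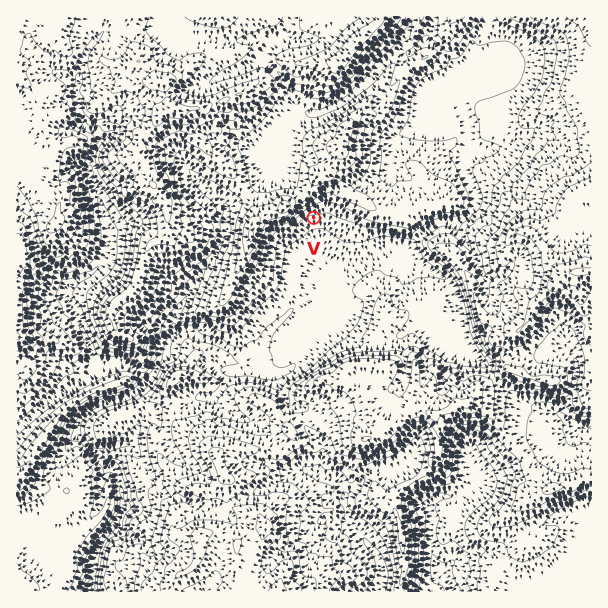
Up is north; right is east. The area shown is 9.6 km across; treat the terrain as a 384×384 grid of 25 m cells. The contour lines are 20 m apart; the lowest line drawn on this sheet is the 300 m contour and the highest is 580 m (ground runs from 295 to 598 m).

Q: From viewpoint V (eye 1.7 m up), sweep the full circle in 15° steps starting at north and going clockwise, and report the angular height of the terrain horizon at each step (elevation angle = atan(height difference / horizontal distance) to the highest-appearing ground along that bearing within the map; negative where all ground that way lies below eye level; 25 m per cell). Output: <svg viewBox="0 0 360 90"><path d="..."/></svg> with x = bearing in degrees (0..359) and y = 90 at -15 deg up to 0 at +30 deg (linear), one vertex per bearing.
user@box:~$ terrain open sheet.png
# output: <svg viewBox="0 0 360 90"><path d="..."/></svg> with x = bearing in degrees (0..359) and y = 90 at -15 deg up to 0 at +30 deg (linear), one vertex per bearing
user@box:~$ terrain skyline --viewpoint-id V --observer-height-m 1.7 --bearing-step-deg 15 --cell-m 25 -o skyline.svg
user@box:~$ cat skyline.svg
<svg viewBox="0 0 360 90"><path d="M0 41l15 3 15 4 15 2 15 2 15 2 15 2 15 0 15 0 15 2 15-1 15-1 15 1 15 2 15 0 15-2 15-6 15-5 15-4 15-8 15 0 15 3 15 1 15 1"/></svg>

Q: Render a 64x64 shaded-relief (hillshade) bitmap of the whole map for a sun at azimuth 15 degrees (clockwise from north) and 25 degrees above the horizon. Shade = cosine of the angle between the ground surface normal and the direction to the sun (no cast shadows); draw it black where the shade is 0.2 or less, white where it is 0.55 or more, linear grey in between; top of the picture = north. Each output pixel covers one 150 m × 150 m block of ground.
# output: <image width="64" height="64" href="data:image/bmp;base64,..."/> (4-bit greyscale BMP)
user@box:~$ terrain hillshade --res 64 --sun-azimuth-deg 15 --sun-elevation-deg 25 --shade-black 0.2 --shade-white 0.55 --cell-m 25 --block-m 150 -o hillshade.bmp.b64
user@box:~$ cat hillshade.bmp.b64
<image width="64" height="64" href="data:image/bmp;base64,Qk12CAAAAAAAAHYAAAAoAAAAQAAAAEAAAAABAAQAAAAAAAAIAAATCwAAEwsAABAAAAAAAAAAAAAAABEREQAiIiIAMzMzAERERABVVVUAZmZmAHd3dwCIiIgAmZmZAKqqqgC7u7sAzMzMAN3d3QDu7u4A////AKu7qZiGd3mqqHeIqqq7y83Kp1VniaaJvIaJqZmZmZmau7uqmJeIiqqZh4mZmqvLvcupiImYl4q6eJmZmYmZmaq8uqqqqYmau6upiIiJq8y8y7vMypZ4q6iJmJmYiImZqruqmrqZmpm7u7qIiZmavdzMzM3bhVrLl4iJqpiIiJmquqqaqGq8vMmZmZmZmZib3LzMzMp1a8uHd3iJiIiImqqqqqqoSe7smHiZmZm6mHm8u83LuGV7uod3ZmeImZmaqqqZmall3aeJmau7q8uYirq7vMuGZYzKmIh3ZniauqqqmZmZmZV7iaqqvd3cuprMuquqqWVVrtqZmZmHd3iauqqZiYiJqVrMqau8zLqZvdupmqmmRUbP65mqu7uXZmiZmWeImZmripeJrLqIiaze25mqqqZVacy5mru83LhmVFV3RomZqry6VXmqhnh4m93Mu7qamIiruGV5mqu7uZh0M0RGmqqrvNpWmoeJuneIms3dy6qIqszIQzV4qqqqupmHQ4eru7u8+Eipis3ZeamYrMy7uWaLy8p0I3mZmImavcuY2Zu8u93FaqeMy5aLy7qpmql1VmmZq6ckmph2Z4rMzMzribzN+1Sbh7yXVpuqqYZndmRENFaJqFeql2VWm7u7vMyXnO+1acp5yXZ5u6mYiGVnZUMiI1iIiJmHVEerqqu7vLd660N4mIqoiKzczMy5ZohmZVREVnZ4dmVEabqqq7y8yWi3VlZom5iavO7u7KiLp2eJqYdVZFdUIiSKqqqrvJzchnmqiHirmbzN7+25isyYiIqqqoUhWEEAFqqqqql2ec3HOM3LmJqazd/tuXeM65mIiZm7p0SZQAJZqqmqlSB3nOtCat7rmHq83sqHeL7JiIiYirqqmruGV5upmYZEMnZ5zrYSR73IaJqqqpm9/pdmd4eaqqqrvMy6qqhlIAVmdmeL3ZUhOduGZ2es3v/8u4VneKqqu6u8ztu6dBAANnZ3d3ec3cqHjLh3nM3v/9ze7KmKqpmrnL3e/+chJWioloiZiIm83uY53+3uy7u7qs3//bqZmqut7v//1kerzduYaaqYeId3Ylff/cqZqqmZms7//+7u697//uxmm8vMy4g3h2VocwABmqu7u7qZmZmZq9/////9//3LlAN4maq6d1d2eLtRAAWIir3bqHiZmZmavN3czd39uqlxJGRomZh2vMzM2jEErad4q5dVaJmqqZmru6maq8upqVFodmaJh3fd3d3XIlveyXdTMiRomZqqmZqrqpmaqZmpMXqqhniHaMzMzbVFepd3dlMRFHeJmaqpmZqqmqqZmagkq7uXeGVGvMzMhXmoZFZmmXVFd3iJmqqZmZqrypqqpinLqZmFM0e7u7p3nNt2ZmeLqZd3d4mZqqmZmry7u6qkO7mIrIMkaKqZmZq97biIiHmqqXd3eZmqqqmazLu7u4JtuZq7hEZ3qWiWiszduZmXVpqpd4iJmaqqqqq8u7u6Qa2qu7qYh2WWeVNXm7upmXRFeqmGeaqpmqq7u7u7upQF3IiaqYq6mJm2E0RqqZmHU0RImZZqqqqaqqqru6qnMDrqZnmYi93dvbElRXmYiYZEQzWql1mqmpmYiImqqoQlrsd4eHeM3d3NYlVomZiIl1Z1Z4qHaJh4iIh4iIiGZpvvl4mGV6zMzNtFZom6mIm5eImpiYiXdVeIh3d2VDNq7vyKu6d5y6u76ViIisuHiqiJq7qYiscxR3d3d1QyNFe927zLu83KqqqmeqqaynZWZoq7qpic2UElZndlRFZ4ZVZozbrN7tuZqnaKq93JYyNFirzLqJvcl2RFZURomqqYZVesqrzdupmZeJq779hCEjWt7t23es3e2EREV5u7u7qpq6qavMqqqZl4mbzNtTNEWM/+y3Z6zN/qYzWKu8u7urzNuJrLqaq7qYmqrdyTJGeb7tynVYu7vLmGRniau7qqvNyYm7u7q7zLmqqt63MkaK3+yXVXq7qqqZmXVomrqZu8y5mru7u7vMyqqqqnZEZ4reynVXrMuqqZqpdnmqqqu7u6q7u7u7u8y6mZqFV5mprNuXVXrMuqqpmYd4q7qqvLu6qqqqqry8u6mZmpeHzdu6qGVXqquZmqmYmZm7q6u8y7qamZmqu7upmZibzdqKuqhlVFiYmIiZmavMuZqpmru7qqmYmZmqqZmZmZmt10Z5uWVEZ3iGd4mavN3MqYeJqqqqqZmZiImZmZmZqYliRnmphkVlaFZmeZqrze/Zh3iaqqqpmZmYh4iImZmqu2ZmeIipm6mXVlZ4mZiKz+uqiaqqmqmaqqqYiImZmqrLiYd3eKvf/9qXZ3eIdlV63bupqqqqmaqqu7qYmZiaqqmJmHd3ib3u7duqdndUMyWcyqmZqqqaqqqruqmZmKq7uZiZiIiJmZqs3tuZlDRDI1m7qoiZmqqqqqqqqpmaqqqXiImZms3biJms3dxzRVVDRpyqlmeJqqqqqqmZmZuql2aIiamb3/ypiIms2leIeIZVabu4ZoiZmZmZmZmZm6l3eIqru7zdy7qpmYmpq8zLumVFm7uqhomZmZmYmZmamIiamrurzduqu7qqqZrMzMzLhTRpicpVeImZiHd4iImYmaqZqqvNyqqqmZmZiKuZqru4ZFaGh2d3iIh2ZWeIiZmpmZmZmqupmZh3eId3iYiJq8yVVohoh2V4dlRFVniJmqqZqoiZmqmZiHZ4iHeJmIibzbZWiWmHVXlkM0VmeI"/>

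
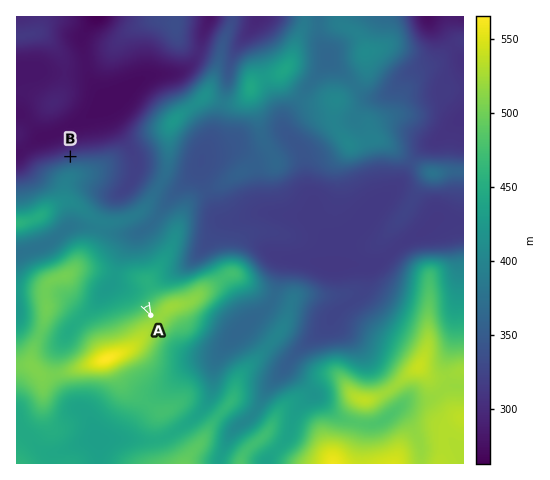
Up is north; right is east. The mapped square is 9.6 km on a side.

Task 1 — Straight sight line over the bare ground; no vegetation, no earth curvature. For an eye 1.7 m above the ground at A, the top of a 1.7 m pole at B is out of sight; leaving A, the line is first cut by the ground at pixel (87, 190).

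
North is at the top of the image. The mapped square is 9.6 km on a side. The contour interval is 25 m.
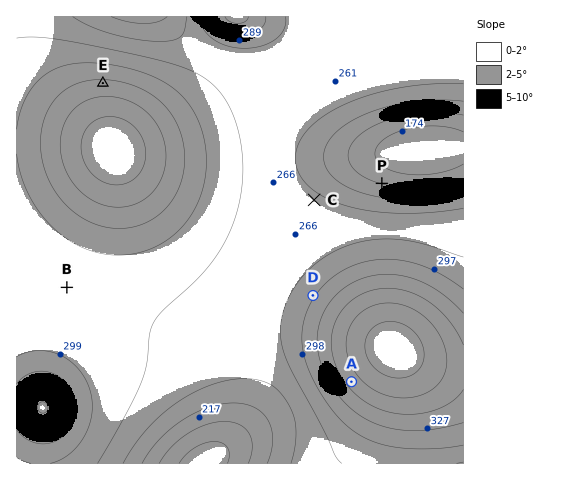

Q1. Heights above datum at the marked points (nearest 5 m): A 360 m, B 285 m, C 255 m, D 295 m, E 330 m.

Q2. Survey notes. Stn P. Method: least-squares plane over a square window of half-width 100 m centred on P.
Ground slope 5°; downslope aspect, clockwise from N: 15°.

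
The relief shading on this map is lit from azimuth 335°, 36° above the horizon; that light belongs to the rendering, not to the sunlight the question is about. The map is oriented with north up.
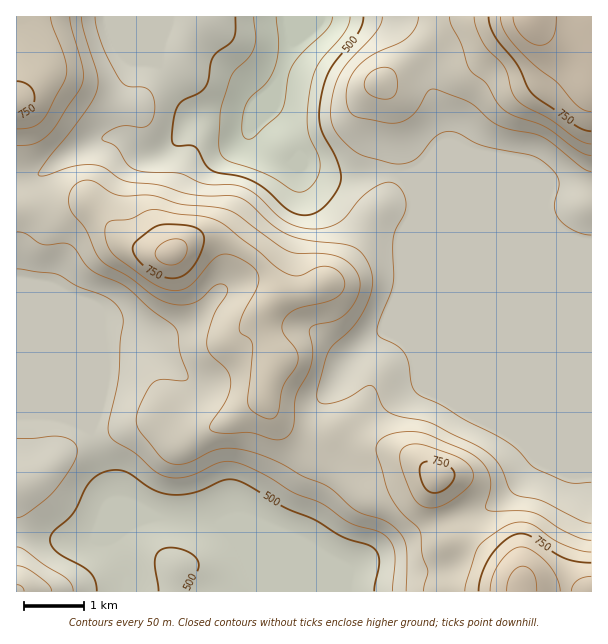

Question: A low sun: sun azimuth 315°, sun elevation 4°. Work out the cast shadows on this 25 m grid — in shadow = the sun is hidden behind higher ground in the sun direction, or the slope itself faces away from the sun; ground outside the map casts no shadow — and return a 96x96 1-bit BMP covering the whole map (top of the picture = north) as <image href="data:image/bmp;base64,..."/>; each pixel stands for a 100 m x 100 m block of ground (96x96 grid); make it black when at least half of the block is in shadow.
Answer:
<image width="96" height="96" href="data:image/bmp;base64,Qk2+BAAAAAAAAD4AAAAoAAAAYAAAAGAAAAABAAEAAAAAAIAEAAATCwAAEwsAAAIAAAAAAAAA////AAAAAAAB+AAAAAAAAAAAAeAAAAAAAAAAAAAAAcAAAAAAAAAAAAAAAYAAAAAAAAAAAAAAAAAAAAAAAAAAAAAAAAAAAAAAAAAAAAAAAAAAAAAAAAAAAAAAAAAD8AAAAAAAPAAAAAAP+AAAAfwA/gAAAAAf/AAAB//B/gAEAAA//gAAH//h/gA/AAB//wAAf//x/AP/gAB//wAB///g+A//gAB//4AH///wEA//wAB//4Af///gAA//4AB//4A////gAA//4AA//8B////AAAf/4AAP/8D///yAAAP/4AAH/8D///wAAAH/4AAD/8D///wAAAD/wAAB/8B///gwAAAHAAAA/8A///3wAAAAAAAAP8Af///wAAAAAAAAAAAP///wAAAAAAAAAAAD///wAAAAAAAAAAAB///wAAAAAAAAAAAAP//wAAAAAAAAAAAAD//4AAAAAAAAAAAAAj/8AAAAAAAAAAAAAD/+AAAAAAAAAAAAAD//AAAAAAAAAAAAAD//AAAAAAAAAAAAAB//ABwAAAAAAAAAAB//AP4AAAAAAAAAAB//wf4AAAAAAAAAAB//4/wAAAAAAAAAAA////wAAAAAAAAAAAf///wAAAAAAAAAAAP///gAAAAAAAAAAAH///gAAAAAAAAAAAD///AAAAAAAAAAAAD///AAAAAAAAAAAAP//+AAAAAAAAAAAA///+AAAAAAAAAH/B///8AAAAAAAAAf/B///8AAAAAAAAB//B///4AAAAAAAAD//h///4AAAAAAAAD//g///4AAAAAAAHH//gA//wAAAAAAA/H//gAP/wAAAAAAB/P//gAH/gAAAAAAB/P//AAA/gAAAAAHA+H//AAAfAAAAAAPAMD/+AAAGAAAAAAPgAA/8AAAAAAAAAAPAAAf8AAAAAAAAAAHAAAP4AAAAAAAAAACAAAHwAAAAAAAAAAAAAAAAAAAAAAAAAAAAAAAAAAAAAAAAAAAAAAAAAAAAAAAAAAAAAAAAAAAAAAAAAAAAAAAAAAAAAAAAAAAAAAAAAAAAAAAAAAAAAAAAAAAAAAAAAAAAAAAAAAAAAAAAAAAAAAAAAAAAAAAAAAAAcAAAAAAAAAAAAAP//wAAAAAAAAAAAA///+AAAAAAAAAAAH////AAAAAAAAAAPH////A8AAAAA/AA/v////h/gAAAD/AD/v////w/4AAAH/AP/f////4/8AAAf/Af/f////8/8AAA//Af+P////8f8AAH/+Af8P///v+f+AAH/+Af8H///v///AAD/8AH4H///H///gAB/4ABwA///H///wAB/wAAAAf//D///wAA/gAAAAP//B///wAA/AAAAAH//AP//wAAeAAAAAD/+AH//wAAOAAAAAB/+AD//wAAEAAAAAA/+AD//wAAAAAAAAA/8AD//wAAAAAAHAA/4AD//wAAAAAAPAA/4AD//gAAAAAAfAA/wAD//gAAAAAAeAA/wAB//gAAAAAAeAB/gAAf/AAAAAAAeAB/gAAP/AAAAAAAcAB/AAAH+AAAAAAAMA="/>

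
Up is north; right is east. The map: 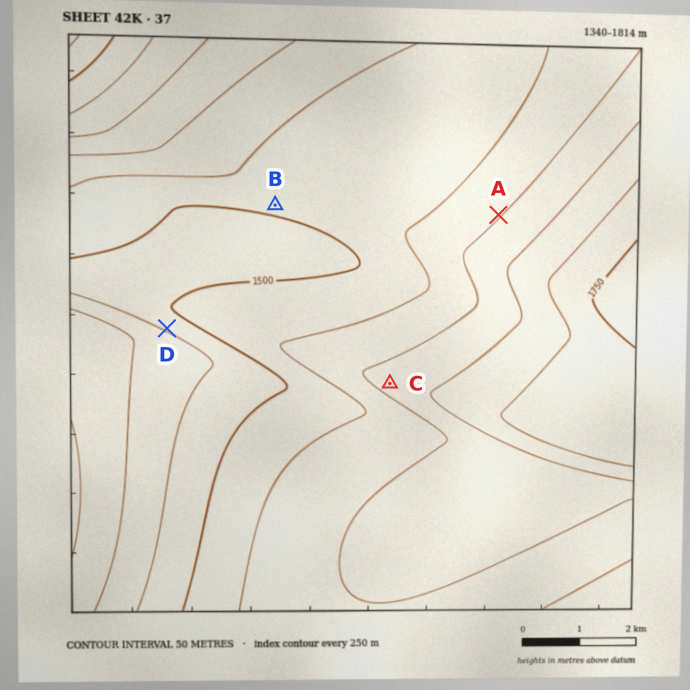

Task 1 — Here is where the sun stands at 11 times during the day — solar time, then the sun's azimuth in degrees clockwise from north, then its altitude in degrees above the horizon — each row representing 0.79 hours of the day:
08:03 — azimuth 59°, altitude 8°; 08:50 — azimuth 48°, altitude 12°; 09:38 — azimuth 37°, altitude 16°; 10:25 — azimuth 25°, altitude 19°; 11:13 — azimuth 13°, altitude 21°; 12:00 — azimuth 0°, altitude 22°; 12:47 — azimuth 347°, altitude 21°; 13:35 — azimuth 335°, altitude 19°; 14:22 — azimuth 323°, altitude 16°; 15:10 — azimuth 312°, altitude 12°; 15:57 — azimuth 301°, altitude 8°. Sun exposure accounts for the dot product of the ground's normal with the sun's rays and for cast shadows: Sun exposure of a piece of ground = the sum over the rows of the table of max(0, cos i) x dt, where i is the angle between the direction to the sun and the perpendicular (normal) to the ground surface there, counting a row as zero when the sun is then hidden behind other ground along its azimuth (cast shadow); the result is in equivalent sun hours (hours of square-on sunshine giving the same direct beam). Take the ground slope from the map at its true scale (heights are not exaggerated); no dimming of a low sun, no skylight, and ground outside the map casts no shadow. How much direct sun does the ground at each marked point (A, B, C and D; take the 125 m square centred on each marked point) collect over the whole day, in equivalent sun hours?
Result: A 2.7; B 1.8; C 2.2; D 1.3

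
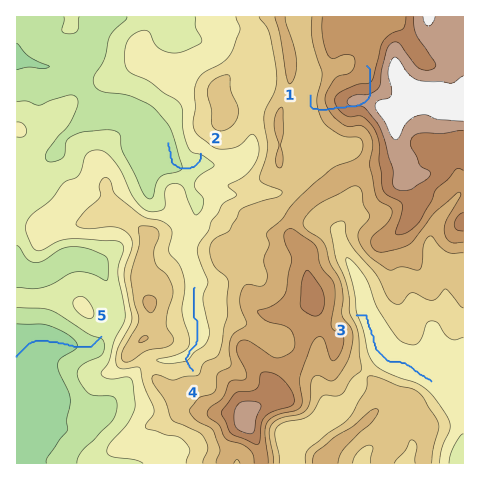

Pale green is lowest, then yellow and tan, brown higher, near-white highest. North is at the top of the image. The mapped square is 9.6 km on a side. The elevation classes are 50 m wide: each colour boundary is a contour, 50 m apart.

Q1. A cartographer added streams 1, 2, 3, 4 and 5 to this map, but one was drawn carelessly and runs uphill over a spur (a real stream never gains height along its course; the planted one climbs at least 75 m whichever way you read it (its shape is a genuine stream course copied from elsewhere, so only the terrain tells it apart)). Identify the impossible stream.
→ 1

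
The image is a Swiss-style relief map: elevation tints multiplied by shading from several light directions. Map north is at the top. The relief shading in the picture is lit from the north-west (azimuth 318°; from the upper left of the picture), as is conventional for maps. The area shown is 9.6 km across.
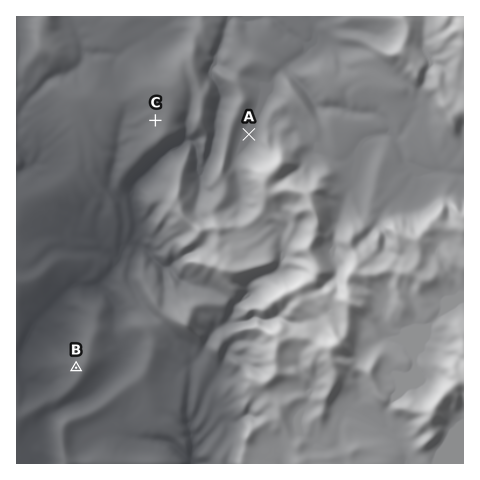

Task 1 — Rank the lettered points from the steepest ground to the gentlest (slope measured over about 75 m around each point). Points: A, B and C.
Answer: B C A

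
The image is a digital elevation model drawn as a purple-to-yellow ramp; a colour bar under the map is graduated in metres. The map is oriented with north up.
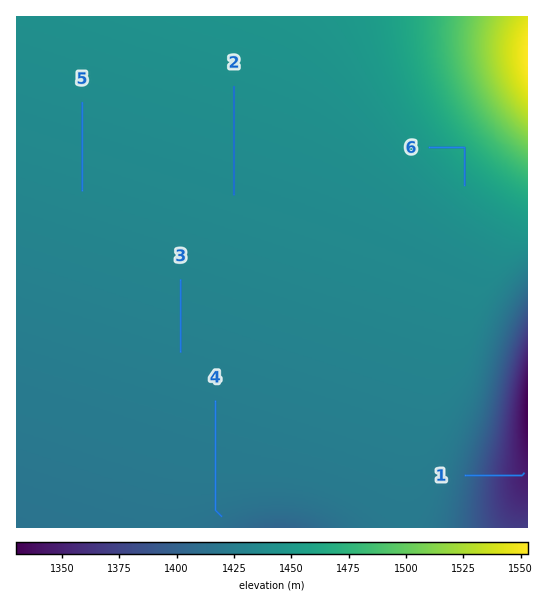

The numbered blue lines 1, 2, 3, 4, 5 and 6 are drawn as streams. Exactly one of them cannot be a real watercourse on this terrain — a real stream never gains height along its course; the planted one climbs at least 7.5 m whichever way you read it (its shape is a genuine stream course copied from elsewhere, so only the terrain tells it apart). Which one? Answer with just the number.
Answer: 6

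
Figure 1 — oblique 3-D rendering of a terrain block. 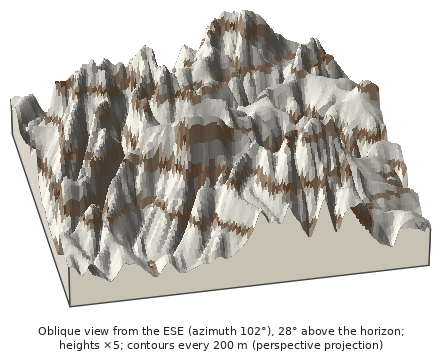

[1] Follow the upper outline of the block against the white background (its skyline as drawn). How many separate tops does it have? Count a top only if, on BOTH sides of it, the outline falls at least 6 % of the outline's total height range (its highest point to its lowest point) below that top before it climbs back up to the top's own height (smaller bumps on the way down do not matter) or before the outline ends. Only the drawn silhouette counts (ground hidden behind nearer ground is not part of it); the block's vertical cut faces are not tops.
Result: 2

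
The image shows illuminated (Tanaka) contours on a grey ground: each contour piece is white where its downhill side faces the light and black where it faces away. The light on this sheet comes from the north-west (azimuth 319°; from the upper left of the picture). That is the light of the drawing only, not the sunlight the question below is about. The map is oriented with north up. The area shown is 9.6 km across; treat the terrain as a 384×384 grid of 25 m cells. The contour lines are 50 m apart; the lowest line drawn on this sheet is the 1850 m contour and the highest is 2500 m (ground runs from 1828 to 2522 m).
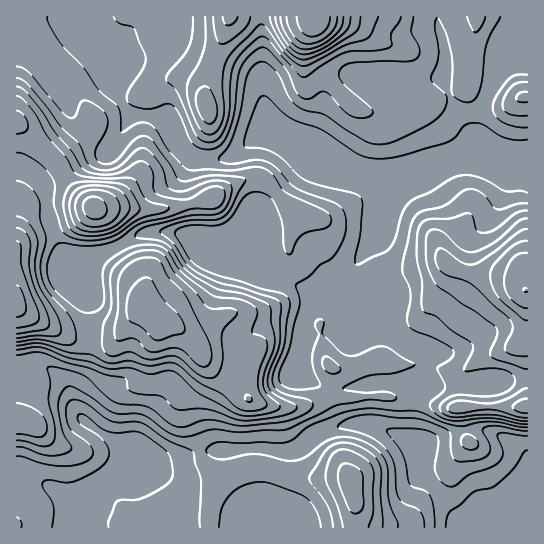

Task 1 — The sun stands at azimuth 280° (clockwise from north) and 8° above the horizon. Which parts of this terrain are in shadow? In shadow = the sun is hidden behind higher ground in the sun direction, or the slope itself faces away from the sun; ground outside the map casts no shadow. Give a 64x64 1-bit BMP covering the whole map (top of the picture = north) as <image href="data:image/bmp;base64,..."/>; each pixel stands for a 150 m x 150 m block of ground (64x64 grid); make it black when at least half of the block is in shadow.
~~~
<image width="64" height="64" href="data:image/bmp;base64,Qk0+AgAAAAAAAD4AAAAoAAAAQAAAAEAAAAABAAEAAAAAAAACAAATCwAAEwsAAAIAAAAAAAAA////AAAAAAAAAAAAAA//4AAAAAAAH//AAAAAAAAf/8AAAAAAAB//wAAAAAAAH/+AAAAAAAAf/IAAAAAAAB/4AAAgAAAAD/AEAHgAAAAP4B8AfAAAAA+APw/+AAAADgA/H/wAABwAAHwf8AAAP/8AeB/gAAf//gH4H8AAA//wAMAfgAAD/4AAAA8AAAP/AAAADgAAB/8AAAAAAAAH/gAAAAAAAPP+AAAAAAxg+/wAAABABDD5/gAAAPAAIPn/gAAA8QAA8f+AAAD/wAPh/8AAAD/gBwH/gAAAP+AHB/4AAAB/4AcD/AAAAH/gB4B8AAAA/+APwBAAAAD/4A//AAAAAP/gP/4AAAAA/+A/+AAAAAD/4D/wAEAAAP/AP/wA4AAAfz4//wDwAgB8P///APAAAHg///8A+AAAMB///4DwAAAAH/5/gOAAAAAf8H+AAAAAAA/wfwAAAAAAB/g+eAAAAAAA/AD4AAAAAeB+AOAAAAAD8H4AgAAAAAP4fHAAAAAAB/h4f8AAAAAP+HD/+AAAAB+8YP/4AAAAP5wA//gAAAB/HAD/8AAAAH8AAP/gAAAAfgAA/8AAAAB8AAB/wAAAYHAAAH+AAABwAAAAf4YAAHgAAAB/j/8AeAAAAH+P//94AAAAPw///zwAAAA/B///PAAAAB8D//4+AAAAHwP/+D4AAAAOAf3wHA=="/>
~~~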